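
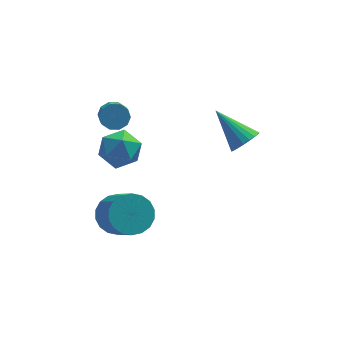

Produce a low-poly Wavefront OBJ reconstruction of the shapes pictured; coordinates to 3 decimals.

v -1.177 0.274 -2.173
v -0.442 -0.107 -2.785
v 0.052 -1.575 -1.28
v -0.683 -1.194 -0.667
v -0.218 0.214 -2.545
v 0.275 -1.254 -1.04
v -0.185 0.547 -2.232
v 0.308 -0.922 -0.727
v -0.348 0.825 -1.906
v 0.145 -0.643 -0.401
v -0.675 0.995 -1.634
v -0.182 -0.474 -0.129
v -1.102 1.022 -1.468
v -0.609 -0.447 0.037
v -1.543 0.9 -1.441
v -1.05 -0.568 0.064
v -1.912 0.655 -1.56
v -1.418 -0.813 -0.055
v -2.135 0.334 -1.8
v -1.642 -1.134 -0.295
v -2.168 0.002 -2.113
v -1.675 -1.467 -0.608
v -2.005 -0.277 -2.439
v -1.512 -1.745 -0.934
v -1.678 -0.446 -2.711
v -1.185 -1.915 -1.206
v -1.251 -0.473 -2.877
v -0.758 -1.942 -1.372
v -0.81 -0.352 -2.904
v -0.317 -1.82 -1.399
v -1.018 4.388 0.994
v -0.331 4.357 0.94
v -0.315 3.361 1.712
v -1.002 3.392 1.766
v -0.426 4.611 1.27
v -0.41 3.615 2.041
v -0.747 4.779 1.494
v -0.731 3.784 2.265
v -1.172 4.798 1.527
v -1.156 3.803 2.299
v -1.538 4.661 1.356
v -1.522 3.665 2.128
v -1.705 4.419 1.048
v -1.689 3.423 1.82
v -1.61 4.165 0.719
v -1.594 3.169 1.49
v -1.289 3.996 0.495
v -1.273 3.001 1.266
v -0.864 3.977 0.461
v -0.848 2.982 1.233
v -0.498 4.115 0.632
v -0.482 3.119 1.404
v 4.479 1.409 1.316
v 4.846 1.12 1.94
v 3.321 2.591 2.544
v 5.03 1.377 1.867
v 5.119 1.639 1.698
v 5.097 1.862 1.463
v 4.968 2.006 1.203
v 4.754 2.048 0.962
v 4.493 1.978 0.783
v 4.23 1.811 0.695
v 4.009 1.574 0.715
v 3.87 1.309 0.839
v 3.836 1.061 1.045
v 3.913 0.873 1.298
v 4.088 0.778 1.555
v 4.33 0.792 1.769
v 4.599 0.913 1.906
v -0.655 2.631 1.541
v 0.03 1.893 1.204
v -1.85 2.007 0.476
v -1.165 1.269 0.139
v -1.55 1.224 1.127
v -0.812 1.609 1.786
v -1.008 2.291 -0.106
v -0.27 2.676 0.553
v -0.188 1.683 0.186
v -0.523 1.023 0.948
v -1.297 2.877 0.732
v -1.632 2.217 1.494
f 2 1 5
f 2 5 3
f 3 5 6
f 3 6 4
f 5 1 7
f 5 7 6
f 6 7 8
f 6 8 4
f 7 1 9
f 7 9 8
f 8 9 10
f 8 10 4
f 9 1 11
f 9 11 10
f 10 11 12
f 10 12 4
f 11 1 13
f 11 13 12
f 12 13 14
f 12 14 4
f 13 1 15
f 13 15 14
f 14 15 16
f 14 16 4
f 15 1 17
f 15 17 16
f 16 17 18
f 16 18 4
f 17 1 19
f 17 19 18
f 18 19 20
f 18 20 4
f 19 1 21
f 19 21 20
f 20 21 22
f 20 22 4
f 21 1 23
f 21 23 22
f 22 23 24
f 22 24 4
f 23 1 25
f 23 25 24
f 24 25 26
f 24 26 4
f 25 1 27
f 25 27 26
f 26 27 28
f 26 28 4
f 27 1 29
f 27 29 28
f 28 29 30
f 28 30 4
f 29 1 2
f 29 2 30
f 30 2 3
f 30 3 4
f 32 31 35
f 32 35 33
f 33 35 36
f 33 36 34
f 35 31 37
f 35 37 36
f 36 37 38
f 36 38 34
f 37 31 39
f 37 39 38
f 38 39 40
f 38 40 34
f 39 31 41
f 39 41 40
f 40 41 42
f 40 42 34
f 41 31 43
f 41 43 42
f 42 43 44
f 42 44 34
f 43 31 45
f 43 45 44
f 44 45 46
f 44 46 34
f 45 31 47
f 45 47 46
f 46 47 48
f 46 48 34
f 47 31 49
f 47 49 48
f 48 49 50
f 48 50 34
f 49 31 51
f 49 51 50
f 50 51 52
f 50 52 34
f 51 31 32
f 51 32 52
f 52 32 33
f 52 33 34
f 54 53 56
f 54 56 55
f 56 53 57
f 56 57 55
f 57 53 58
f 57 58 55
f 58 53 59
f 58 59 55
f 59 53 60
f 59 60 55
f 60 53 61
f 60 61 55
f 61 53 62
f 61 62 55
f 62 53 63
f 62 63 55
f 63 53 64
f 63 64 55
f 64 53 65
f 64 65 55
f 65 53 66
f 65 66 55
f 66 53 67
f 66 67 55
f 67 53 68
f 67 68 55
f 68 53 69
f 68 69 55
f 69 53 54
f 69 54 55
f 70 81 75
f 70 75 71
f 70 71 77
f 70 77 80
f 70 80 81
f 71 75 79
f 75 81 74
f 81 80 72
f 80 77 76
f 77 71 78
f 73 79 74
f 73 74 72
f 73 72 76
f 73 76 78
f 73 78 79
f 74 79 75
f 72 74 81
f 76 72 80
f 78 76 77
f 79 78 71



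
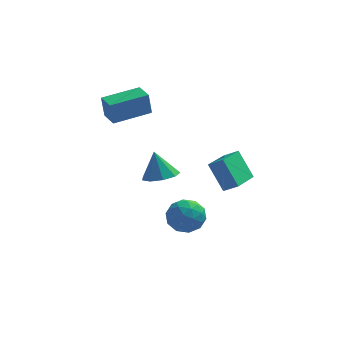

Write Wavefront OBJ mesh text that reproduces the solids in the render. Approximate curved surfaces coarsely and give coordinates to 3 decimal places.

v 0.159 0.912 -3.857
v 1.063 1.061 -4.492
v 0.877 -0.601 -3.188
v 1.781 -0.452 -3.823
v 1.578 0.238 -2.972
v 1.134 1.173 -3.385
v 0.806 -0.713 -4.295
v 0.362 0.222 -4.708
v 1.463 0.056 -4.762
v 1.94 0.644 -3.945
v -0 -0.184 -3.735
v 0.477 0.404 -2.918
v 0.548 1.119 -4.233
v 1.392 -0.659 -3.447
v 1.273 -0.253 -2.947
v 1.804 -0.166 -3.32
v 0.59 1.185 -3.583
v 1.121 1.273 -3.956
v 1.424 0.789 -3.062
v 0.819 -0.813 -3.724
v 1.35 -0.725 -4.097
v 0.136 0.626 -4.36
v 0.667 0.713 -4.733
v 0.516 -0.329 -4.618
v 1.314 0.616 -4.765
v 1.736 -0.273 -4.372
v 1.163 -0.427 -4.649
v 0.902 0.123 -4.892
v 1.595 0.962 -4.285
v 2.017 0.073 -3.892
v 1.898 0.478 -3.391
v 1.637 1.028 -3.634
v 1.83 0.371 -4.444
v -0.077 0.387 -3.788
v 0.345 -0.502 -3.395
v 0.303 -0.568 -4.046
v 0.042 -0.018 -4.289
v 0.204 0.733 -3.308
v 0.626 -0.156 -2.915
v 1.038 0.337 -2.788
v 0.777 0.887 -3.031
v 0.11 0.089 -3.236
v -2.836 1.694 2.028
v -2.987 1.619 3.368
v -3.392 2.69 2.022
v -3.543 2.615 3.361
v -0.957 2.745 2.299
v -1.108 2.67 3.638
v -1.513 3.741 2.292
v -1.664 3.666 3.632
v -0.216 -0.908 -0.14
v 0.507 -0.233 -0.132
v -0.584 -0.532 1.36
v -0.07 0.05 -0.345
v -0.717 -0.116 -0.461
v -1.129 -0.653 -0.428
v -1.114 -1.309 -0.26
v -0.679 -1.777 -0.036
v -0.028 -1.839 0.139
v 0.535 -1.465 0.183
v 0.747 -0.831 0.076
v 2.129 -0.816 0.712
v 2.867 -0.976 1.183
v 2.834 1.074 0.249
v 3.572 0.915 0.721
v 2.928 -1.475 -0.761
v 3.666 -1.634 -0.289
v 3.633 0.416 -1.223
v 4.371 0.256 -0.752
f 1 38 17
f 38 12 41
f 17 41 6
f 38 41 17
f 1 17 13
f 17 6 18
f 13 18 2
f 17 18 13
f 1 13 22
f 13 2 23
f 22 23 8
f 13 23 22
f 1 22 34
f 22 8 37
f 34 37 11
f 22 37 34
f 1 34 38
f 34 11 42
f 38 42 12
f 34 42 38
f 2 18 29
f 18 6 32
f 29 32 10
f 18 32 29
f 6 41 19
f 41 12 40
f 19 40 5
f 41 40 19
f 12 42 39
f 42 11 35
f 39 35 3
f 42 35 39
f 11 37 36
f 37 8 24
f 36 24 7
f 37 24 36
f 8 23 28
f 23 2 25
f 28 25 9
f 23 25 28
f 4 30 16
f 30 10 31
f 16 31 5
f 30 31 16
f 4 16 14
f 16 5 15
f 14 15 3
f 16 15 14
f 4 14 21
f 14 3 20
f 21 20 7
f 14 20 21
f 4 21 26
f 21 7 27
f 26 27 9
f 21 27 26
f 4 26 30
f 26 9 33
f 30 33 10
f 26 33 30
f 5 31 19
f 31 10 32
f 19 32 6
f 31 32 19
f 3 15 39
f 15 5 40
f 39 40 12
f 15 40 39
f 7 20 36
f 20 3 35
f 36 35 11
f 20 35 36
f 9 27 28
f 27 7 24
f 28 24 8
f 27 24 28
f 10 33 29
f 33 9 25
f 29 25 2
f 33 25 29
f 44 46 43
f 47 44 43
f 43 46 45
f 45 47 43
f 44 50 46
f 48 44 47
f 48 50 44
f 46 50 45
f 49 47 45
f 45 50 49
f 49 48 47
f 50 48 49
f 52 51 54
f 52 54 53
f 54 51 55
f 54 55 53
f 55 51 56
f 55 56 53
f 56 51 57
f 56 57 53
f 57 51 58
f 57 58 53
f 58 51 59
f 58 59 53
f 59 51 60
f 59 60 53
f 60 51 61
f 60 61 53
f 61 51 52
f 61 52 53
f 63 65 62
f 66 63 62
f 62 65 64
f 64 66 62
f 63 69 65
f 67 63 66
f 67 69 63
f 65 69 64
f 68 66 64
f 64 69 68
f 68 67 66
f 69 67 68



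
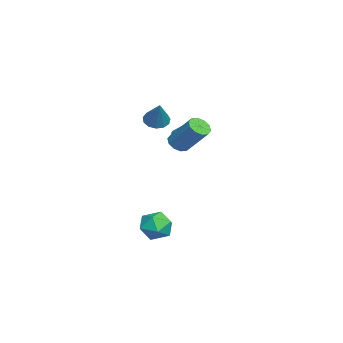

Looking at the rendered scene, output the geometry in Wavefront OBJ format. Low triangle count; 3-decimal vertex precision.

v 3.584 -2.43 2.285
v 4.095 -2.268 1.884
v 4.868 -1.109 3.333
v 4.356 -1.27 3.735
v 3.793 -1.991 1.824
v 4.565 -0.832 3.273
v 3.411 -1.882 1.94
v 4.183 -0.723 3.389
v 3.095 -1.982 2.188
v 3.867 -0.823 3.637
v 2.966 -2.253 2.474
v 3.738 -1.094 3.923
v 3.072 -2.591 2.687
v 3.845 -1.432 4.136
v 3.375 -2.868 2.747
v 4.147 -1.709 4.196
v 3.757 -2.977 2.631
v 4.529 -1.818 4.08
v 4.073 -2.877 2.383
v 4.845 -1.718 3.832
v 4.202 -2.606 2.097
v 4.974 -1.447 3.546
v -1.245 -4.115 2.332
v -0.664 -4.071 1.86
v -0.135 -3.805 3.728
v -0.818 -3.679 1.896
v -1.108 -3.426 2.07
v -1.441 -3.391 2.328
v -1.712 -3.586 2.587
v -1.835 -3.949 2.765
v -1.771 -4.365 2.806
v -1.539 -4.701 2.696
v -1.215 -4.851 2.471
v -0.9 -4.768 2.202
v -0.695 -4.477 1.974
v -1.789 -2.917 1.028
v -1.516 -2.63 0.722
v -1.071 -2.123 2.412
v -1.702 -2.511 0.75
v -1.905 -2.472 0.832
v -2.085 -2.521 0.954
v -2.206 -2.649 1.09
v -2.244 -2.83 1.214
v -2.193 -3.028 1.301
v -2.061 -3.204 1.334
v -1.875 -3.324 1.306
v -1.672 -3.363 1.223
v -1.492 -3.313 1.102
v -1.371 -3.186 0.966
v -1.333 -3.005 0.842
v -1.385 -2.806 0.755
v 2.303 -3.849 -3.73
v 2.797 -3.416 -2.936
v 3.723 -3.864 -4.604
v 4.217 -3.431 -3.81
v 3.877 -4.401 -3.739
v 3 -4.392 -3.198
v 3.52 -2.888 -4.342
v 2.643 -2.879 -3.801
v 3.549 -2.822 -3.314
v 3.769 -3.757 -2.941
v 2.751 -3.523 -4.599
v 2.971 -4.458 -4.226
f 2 1 5
f 2 5 3
f 3 5 6
f 3 6 4
f 5 1 7
f 5 7 6
f 6 7 8
f 6 8 4
f 7 1 9
f 7 9 8
f 8 9 10
f 8 10 4
f 9 1 11
f 9 11 10
f 10 11 12
f 10 12 4
f 11 1 13
f 11 13 12
f 12 13 14
f 12 14 4
f 13 1 15
f 13 15 14
f 14 15 16
f 14 16 4
f 15 1 17
f 15 17 16
f 16 17 18
f 16 18 4
f 17 1 19
f 17 19 18
f 18 19 20
f 18 20 4
f 19 1 21
f 19 21 20
f 20 21 22
f 20 22 4
f 21 1 2
f 21 2 22
f 22 2 3
f 22 3 4
f 24 23 26
f 24 26 25
f 26 23 27
f 26 27 25
f 27 23 28
f 27 28 25
f 28 23 29
f 28 29 25
f 29 23 30
f 29 30 25
f 30 23 31
f 30 31 25
f 31 23 32
f 31 32 25
f 32 23 33
f 32 33 25
f 33 23 34
f 33 34 25
f 34 23 35
f 34 35 25
f 35 23 24
f 35 24 25
f 37 36 39
f 37 39 38
f 39 36 40
f 39 40 38
f 40 36 41
f 40 41 38
f 41 36 42
f 41 42 38
f 42 36 43
f 42 43 38
f 43 36 44
f 43 44 38
f 44 36 45
f 44 45 38
f 45 36 46
f 45 46 38
f 46 36 47
f 46 47 38
f 47 36 48
f 47 48 38
f 48 36 49
f 48 49 38
f 49 36 50
f 49 50 38
f 50 36 51
f 50 51 38
f 51 36 37
f 51 37 38
f 52 63 57
f 52 57 53
f 52 53 59
f 52 59 62
f 52 62 63
f 53 57 61
f 57 63 56
f 63 62 54
f 62 59 58
f 59 53 60
f 55 61 56
f 55 56 54
f 55 54 58
f 55 58 60
f 55 60 61
f 56 61 57
f 54 56 63
f 58 54 62
f 60 58 59
f 61 60 53



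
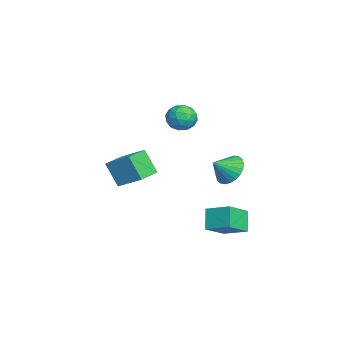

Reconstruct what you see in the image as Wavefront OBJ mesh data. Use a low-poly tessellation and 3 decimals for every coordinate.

v -1.895 -2.1 -2.108
v -2.451 -2.772 -0.649
v -1.11 -0.835 -1.226
v -1.667 -1.507 0.233
v -0.593 -2.973 -2.013
v -1.15 -3.645 -0.554
v 0.191 -1.708 -1.131
v -0.365 -2.38 0.328
v 0.142 1.205 3.754
v 0.804 1.063 3.139
v 0.116 -0.243 4.061
v 0.778 -0.385 3.446
v 0.963 0.065 4.22
v 0.979 0.96 4.031
v -0.059 -0.14 3.169
v -0.043 0.755 2.98
v 0.679 0.232 2.777
v 1.311 0.358 3.427
v -0.391 0.462 3.773
v 0.241 0.588 4.423
v 0.475 1.261 3.42
v 0.445 -0.441 3.78
v 0.553 -0.177 4.236
v 0.942 -0.26 3.874
v 0.578 1.2 3.944
v 0.967 1.117 3.582
v 1.061 0.53 4.218
v -0.047 -0.297 3.618
v 0.342 -0.38 3.256
v -0.022 1.08 3.326
v 0.367 0.997 2.964
v -0.141 0.29 2.982
v 0.791 0.689 2.845
v 0.776 -0.162 3.026
v 0.284 -0.018 2.863
v 0.293 0.508 2.752
v 1.162 0.763 3.227
v 1.147 -0.088 3.408
v 1.256 0.176 3.863
v 1.265 0.702 3.751
v 1.089 0.275 3.015
v -0.227 0.908 3.792
v -0.242 0.057 3.973
v -0.345 0.118 3.449
v -0.336 0.644 3.337
v 0.144 0.982 4.174
v 0.129 0.131 4.355
v 0.627 0.312 4.448
v 0.636 0.838 4.337
v -0.169 0.545 4.185
v 0.98 2.674 -3.39
v 2.019 1.632 -2.48
v 1.72 3.886 -2.847
v 2.759 2.844 -1.937
v 1.861 2.616 -4.463
v 2.9 1.574 -3.553
v 2.601 3.828 -3.92
v 3.64 2.786 -3.01
v -0.025 3.025 -0.581
v 0.337 2.505 -1.419
v 0.425 2.075 0.201
v 0.661 2.738 -1.323
v 0.88 3.013 -1.114
v 0.962 3.291 -0.824
v 0.893 3.528 -0.497
v 0.685 3.688 -0.183
v 0.369 3.748 0.071
v -0.007 3.697 0.225
v -0.386 3.544 0.257
v -0.71 3.312 0.161
v -0.929 3.036 -0.048
v -1.011 2.759 -0.338
v -0.942 2.522 -0.665
v -0.734 2.361 -0.979
v -0.418 2.302 -1.233
v -0.042 2.352 -1.387
f 2 4 1
f 5 2 1
f 1 4 3
f 3 5 1
f 2 8 4
f 6 2 5
f 6 8 2
f 4 8 3
f 7 5 3
f 3 8 7
f 7 6 5
f 8 6 7
f 9 46 25
f 46 20 49
f 25 49 14
f 46 49 25
f 9 25 21
f 25 14 26
f 21 26 10
f 25 26 21
f 9 21 30
f 21 10 31
f 30 31 16
f 21 31 30
f 9 30 42
f 30 16 45
f 42 45 19
f 30 45 42
f 9 42 46
f 42 19 50
f 46 50 20
f 42 50 46
f 10 26 37
f 26 14 40
f 37 40 18
f 26 40 37
f 14 49 27
f 49 20 48
f 27 48 13
f 49 48 27
f 20 50 47
f 50 19 43
f 47 43 11
f 50 43 47
f 19 45 44
f 45 16 32
f 44 32 15
f 45 32 44
f 16 31 36
f 31 10 33
f 36 33 17
f 31 33 36
f 12 38 24
f 38 18 39
f 24 39 13
f 38 39 24
f 12 24 22
f 24 13 23
f 22 23 11
f 24 23 22
f 12 22 29
f 22 11 28
f 29 28 15
f 22 28 29
f 12 29 34
f 29 15 35
f 34 35 17
f 29 35 34
f 12 34 38
f 34 17 41
f 38 41 18
f 34 41 38
f 13 39 27
f 39 18 40
f 27 40 14
f 39 40 27
f 11 23 47
f 23 13 48
f 47 48 20
f 23 48 47
f 15 28 44
f 28 11 43
f 44 43 19
f 28 43 44
f 17 35 36
f 35 15 32
f 36 32 16
f 35 32 36
f 18 41 37
f 41 17 33
f 37 33 10
f 41 33 37
f 52 54 51
f 55 52 51
f 51 54 53
f 53 55 51
f 52 58 54
f 56 52 55
f 56 58 52
f 54 58 53
f 57 55 53
f 53 58 57
f 57 56 55
f 58 56 57
f 60 59 62
f 60 62 61
f 62 59 63
f 62 63 61
f 63 59 64
f 63 64 61
f 64 59 65
f 64 65 61
f 65 59 66
f 65 66 61
f 66 59 67
f 66 67 61
f 67 59 68
f 67 68 61
f 68 59 69
f 68 69 61
f 69 59 70
f 69 70 61
f 70 59 71
f 70 71 61
f 71 59 72
f 71 72 61
f 72 59 73
f 72 73 61
f 73 59 74
f 73 74 61
f 74 59 75
f 74 75 61
f 75 59 76
f 75 76 61
f 76 59 60
f 76 60 61



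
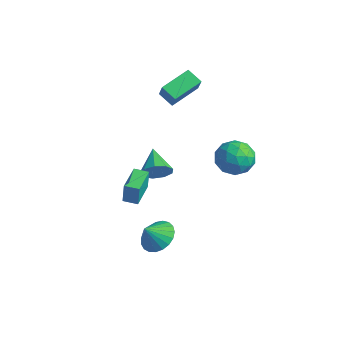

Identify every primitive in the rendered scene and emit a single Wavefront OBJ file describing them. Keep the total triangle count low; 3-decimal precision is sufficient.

v 2.905 3.311 2.459
v 3.525 2.816 1.589
v 2.495 1.584 3.151
v 3.115 1.089 2.281
v 3.667 1.697 3.125
v 3.92 2.765 2.697
v 2.1 1.635 2.043
v 2.353 2.703 1.615
v 3.028 1.78 1.332
v 3.996 1.818 2.001
v 2.024 2.582 2.739
v 2.992 2.62 3.408
v 3.251 3.215 1.963
v 2.769 1.185 2.777
v 3.094 1.542 3.273
v 3.458 1.251 2.762
v 3.483 3.185 2.615
v 3.848 2.894 2.103
v 3.931 2.237 3.006
v 2.172 1.506 2.637
v 2.537 1.215 2.125
v 2.562 3.149 1.978
v 2.926 2.858 1.467
v 2.089 2.163 1.734
v 3.323 2.315 1.301
v 3.082 1.3 1.708
v 2.485 1.621 1.567
v 2.634 2.249 1.316
v 3.892 2.338 1.694
v 3.652 1.322 2.101
v 3.976 1.68 2.597
v 4.125 2.308 2.345
v 3.6 1.729 1.543
v 2.368 3.078 2.639
v 2.128 2.062 3.046
v 1.895 2.092 2.395
v 2.044 2.72 2.143
v 2.938 3.1 3.032
v 2.697 2.085 3.439
v 3.386 2.151 3.424
v 3.535 2.779 3.173
v 2.42 2.671 3.197
v 1.351 -1.715 -3.312
v 2.088 -2.4 -3.756
v 1.209 -2.505 -2.328
v 2.353 -2.129 -3.5
v 2.444 -1.786 -3.211
v 2.347 -1.431 -2.94
v 2.077 -1.125 -2.733
v 1.682 -0.921 -2.626
v 1.229 -0.854 -2.638
v 0.798 -0.936 -2.766
v 0.462 -1.153 -2.988
v 0.28 -1.467 -3.267
v 0.283 -1.823 -3.553
v 0.471 -2.161 -3.798
v 0.811 -2.422 -3.958
v 1.244 -2.56 -4.007
v 1.696 -2.552 -3.936
v -4.042 2.556 3.288
v -4.076 4.414 3.912
v -3.119 2.756 2.744
v -3.153 4.614 3.368
v -3.287 2.186 4.432
v -3.321 4.044 5.056
v -2.364 2.386 3.888
v -2.398 4.244 4.512
v 0.622 -3.463 0.112
v 0.747 -3.451 1.416
v -0.375 -2.064 0.194
v -0.25 -2.051 1.498
v 1.31 -2.969 0.042
v 1.435 -2.956 1.346
v 0.313 -1.569 0.124
v 0.438 -1.557 1.428
v -2.088 0.859 -1.41
v -1.531 1.094 -0.664
v -3.472 1.661 -0.63
v -1.512 1.569 -1.117
v -1.762 1.711 -1.708
v -2.164 1.455 -2.159
v -2.531 0.92 -2.259
v -2.691 0.356 -1.962
v -2.568 0.028 -1.407
v -2.221 0.088 -0.853
v -1.811 0.509 -0.56
f 1 38 17
f 38 12 41
f 17 41 6
f 38 41 17
f 1 17 13
f 17 6 18
f 13 18 2
f 17 18 13
f 1 13 22
f 13 2 23
f 22 23 8
f 13 23 22
f 1 22 34
f 22 8 37
f 34 37 11
f 22 37 34
f 1 34 38
f 34 11 42
f 38 42 12
f 34 42 38
f 2 18 29
f 18 6 32
f 29 32 10
f 18 32 29
f 6 41 19
f 41 12 40
f 19 40 5
f 41 40 19
f 12 42 39
f 42 11 35
f 39 35 3
f 42 35 39
f 11 37 36
f 37 8 24
f 36 24 7
f 37 24 36
f 8 23 28
f 23 2 25
f 28 25 9
f 23 25 28
f 4 30 16
f 30 10 31
f 16 31 5
f 30 31 16
f 4 16 14
f 16 5 15
f 14 15 3
f 16 15 14
f 4 14 21
f 14 3 20
f 21 20 7
f 14 20 21
f 4 21 26
f 21 7 27
f 26 27 9
f 21 27 26
f 4 26 30
f 26 9 33
f 30 33 10
f 26 33 30
f 5 31 19
f 31 10 32
f 19 32 6
f 31 32 19
f 3 15 39
f 15 5 40
f 39 40 12
f 15 40 39
f 7 20 36
f 20 3 35
f 36 35 11
f 20 35 36
f 9 27 28
f 27 7 24
f 28 24 8
f 27 24 28
f 10 33 29
f 33 9 25
f 29 25 2
f 33 25 29
f 44 43 46
f 44 46 45
f 46 43 47
f 46 47 45
f 47 43 48
f 47 48 45
f 48 43 49
f 48 49 45
f 49 43 50
f 49 50 45
f 50 43 51
f 50 51 45
f 51 43 52
f 51 52 45
f 52 43 53
f 52 53 45
f 53 43 54
f 53 54 45
f 54 43 55
f 54 55 45
f 55 43 56
f 55 56 45
f 56 43 57
f 56 57 45
f 57 43 58
f 57 58 45
f 58 43 59
f 58 59 45
f 59 43 44
f 59 44 45
f 61 63 60
f 64 61 60
f 60 63 62
f 62 64 60
f 61 67 63
f 65 61 64
f 65 67 61
f 63 67 62
f 66 64 62
f 62 67 66
f 66 65 64
f 67 65 66
f 69 71 68
f 72 69 68
f 68 71 70
f 70 72 68
f 69 75 71
f 73 69 72
f 73 75 69
f 71 75 70
f 74 72 70
f 70 75 74
f 74 73 72
f 75 73 74
f 77 76 79
f 77 79 78
f 79 76 80
f 79 80 78
f 80 76 81
f 80 81 78
f 81 76 82
f 81 82 78
f 82 76 83
f 82 83 78
f 83 76 84
f 83 84 78
f 84 76 85
f 84 85 78
f 85 76 86
f 85 86 78
f 86 76 77
f 86 77 78



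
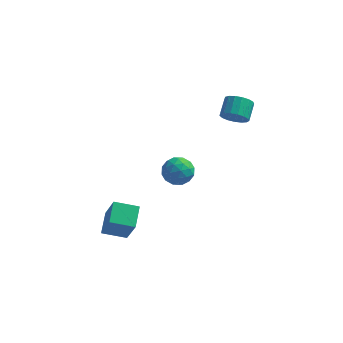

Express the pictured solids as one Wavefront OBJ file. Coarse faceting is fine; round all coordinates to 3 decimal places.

v 0.518 2.096 -0.923
v 1.127 2.726 -1.032
v 1.553 1.134 -0.708
v 2.162 1.764 -0.817
v 1.642 1.77 -0.103
v 1.003 2.365 -0.235
v 1.677 1.495 -1.505
v 1.038 2.09 -1.637
v 1.843 2.355 -1.391
v 1.822 2.525 -0.524
v 0.858 1.335 -1.216
v 0.837 1.505 -0.349
v 0.732 2.495 -0.996
v 1.948 1.365 -0.744
v 1.643 1.368 -0.324
v 2.001 1.739 -0.388
v 0.659 2.283 -0.528
v 1.017 2.654 -0.592
v 1.319 2.092 -0.046
v 1.663 1.206 -1.148
v 2.021 1.577 -1.212
v 0.679 2.121 -1.352
v 1.037 2.492 -1.416
v 1.361 1.768 -1.694
v 1.511 2.648 -1.271
v 2.119 2.083 -1.145
v 1.834 1.924 -1.549
v 1.458 2.274 -1.627
v 1.498 2.748 -0.762
v 2.106 2.182 -0.636
v 1.801 2.186 -0.216
v 1.425 2.535 -0.294
v 1.919 2.53 -0.973
v 0.574 1.678 -1.104
v 1.182 1.112 -0.978
v 1.255 1.325 -1.446
v 0.879 1.674 -1.524
v 0.561 1.777 -0.595
v 1.169 1.212 -0.469
v 1.222 1.586 -0.113
v 0.846 1.936 -0.191
v 0.761 1.33 -0.767
v -1.176 -2.666 -2.431
v -1.312 -1.547 -1.868
v 0.014 -2.347 -2.778
v -0.122 -1.228 -2.214
v -0.498 -3.412 -0.786
v -0.634 -2.293 -0.222
v 0.692 -3.093 -1.132
v 0.556 -1.974 -0.569
v 3.786 3.387 2.633
v 4.04 3.005 3.226
v 4.047 3.93 3.82
v 3.794 4.313 3.227
v 4.339 3.11 3.058
v 4.346 4.036 3.652
v 4.511 3.28 2.792
v 4.519 4.205 3.386
v 4.518 3.473 2.49
v 4.525 4.399 3.084
v 4.356 3.647 2.221
v 4.363 4.573 2.815
v 4.064 3.762 2.046
v 4.072 4.688 2.64
v 3.709 3.791 2.005
v 3.716 4.716 2.6
v 3.371 3.727 2.109
v 3.378 4.652 2.703
v 3.128 3.585 2.332
v 3.136 4.511 2.926
v 3.037 3.398 2.625
v 3.044 4.324 3.219
v 3.116 3.209 2.919
v 3.124 4.134 3.513
v 3.35 3.06 3.148
v 3.357 3.986 3.742
v 3.683 2.986 3.258
v 3.69 3.912 3.853
f 1 38 17
f 38 12 41
f 17 41 6
f 38 41 17
f 1 17 13
f 17 6 18
f 13 18 2
f 17 18 13
f 1 13 22
f 13 2 23
f 22 23 8
f 13 23 22
f 1 22 34
f 22 8 37
f 34 37 11
f 22 37 34
f 1 34 38
f 34 11 42
f 38 42 12
f 34 42 38
f 2 18 29
f 18 6 32
f 29 32 10
f 18 32 29
f 6 41 19
f 41 12 40
f 19 40 5
f 41 40 19
f 12 42 39
f 42 11 35
f 39 35 3
f 42 35 39
f 11 37 36
f 37 8 24
f 36 24 7
f 37 24 36
f 8 23 28
f 23 2 25
f 28 25 9
f 23 25 28
f 4 30 16
f 30 10 31
f 16 31 5
f 30 31 16
f 4 16 14
f 16 5 15
f 14 15 3
f 16 15 14
f 4 14 21
f 14 3 20
f 21 20 7
f 14 20 21
f 4 21 26
f 21 7 27
f 26 27 9
f 21 27 26
f 4 26 30
f 26 9 33
f 30 33 10
f 26 33 30
f 5 31 19
f 31 10 32
f 19 32 6
f 31 32 19
f 3 15 39
f 15 5 40
f 39 40 12
f 15 40 39
f 7 20 36
f 20 3 35
f 36 35 11
f 20 35 36
f 9 27 28
f 27 7 24
f 28 24 8
f 27 24 28
f 10 33 29
f 33 9 25
f 29 25 2
f 33 25 29
f 44 46 43
f 47 44 43
f 43 46 45
f 45 47 43
f 44 50 46
f 48 44 47
f 48 50 44
f 46 50 45
f 49 47 45
f 45 50 49
f 49 48 47
f 50 48 49
f 52 51 55
f 52 55 53
f 53 55 56
f 53 56 54
f 55 51 57
f 55 57 56
f 56 57 58
f 56 58 54
f 57 51 59
f 57 59 58
f 58 59 60
f 58 60 54
f 59 51 61
f 59 61 60
f 60 61 62
f 60 62 54
f 61 51 63
f 61 63 62
f 62 63 64
f 62 64 54
f 63 51 65
f 63 65 64
f 64 65 66
f 64 66 54
f 65 51 67
f 65 67 66
f 66 67 68
f 66 68 54
f 67 51 69
f 67 69 68
f 68 69 70
f 68 70 54
f 69 51 71
f 69 71 70
f 70 71 72
f 70 72 54
f 71 51 73
f 71 73 72
f 72 73 74
f 72 74 54
f 73 51 75
f 73 75 74
f 74 75 76
f 74 76 54
f 75 51 77
f 75 77 76
f 76 77 78
f 76 78 54
f 77 51 52
f 77 52 78
f 78 52 53
f 78 53 54



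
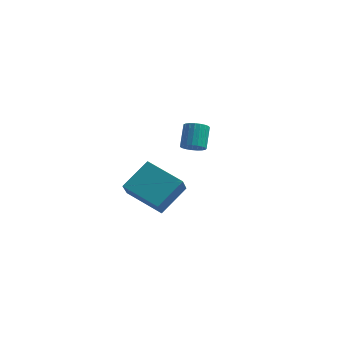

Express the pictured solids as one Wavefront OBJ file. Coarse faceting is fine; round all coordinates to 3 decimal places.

v 3.353 2.359 2.035
v 3.636 2.831 1.671
v 3.451 3.753 2.722
v 3.167 3.281 3.085
v 3.372 2.857 1.601
v 3.186 3.778 2.652
v 3.104 2.796 1.607
v 2.919 3.718 2.658
v 2.88 2.66 1.687
v 2.694 3.582 2.738
v 2.737 2.472 1.827
v 2.551 3.394 2.877
v 2.7 2.265 2.002
v 2.515 3.186 3.053
v 2.777 2.073 2.184
v 2.591 2.995 3.234
v 2.953 1.931 2.339
v 2.767 2.853 3.39
v 3.198 1.864 2.442
v 3.013 2.785 3.493
v 3.47 1.881 2.474
v 3.284 2.803 3.525
v 3.722 1.982 2.431
v 3.536 2.903 3.482
v 3.91 2.147 2.319
v 3.724 3.069 3.37
v 4.001 2.35 2.157
v 3.816 3.271 3.208
v 3.981 2.554 1.975
v 3.795 3.475 3.026
v 3.852 2.724 1.803
v 3.666 3.646 2.854
v 2.066 -2.895 1.262
v 2.306 -3.938 2.313
v 2.777 -1.573 2.412
v 3.018 -2.617 3.462
v 3.982 -3.243 0.478
v 4.223 -4.287 1.528
v 4.694 -1.922 1.627
v 4.934 -2.965 2.678
f 2 1 5
f 2 5 3
f 3 5 6
f 3 6 4
f 5 1 7
f 5 7 6
f 6 7 8
f 6 8 4
f 7 1 9
f 7 9 8
f 8 9 10
f 8 10 4
f 9 1 11
f 9 11 10
f 10 11 12
f 10 12 4
f 11 1 13
f 11 13 12
f 12 13 14
f 12 14 4
f 13 1 15
f 13 15 14
f 14 15 16
f 14 16 4
f 15 1 17
f 15 17 16
f 16 17 18
f 16 18 4
f 17 1 19
f 17 19 18
f 18 19 20
f 18 20 4
f 19 1 21
f 19 21 20
f 20 21 22
f 20 22 4
f 21 1 23
f 21 23 22
f 22 23 24
f 22 24 4
f 23 1 25
f 23 25 24
f 24 25 26
f 24 26 4
f 25 1 27
f 25 27 26
f 26 27 28
f 26 28 4
f 27 1 29
f 27 29 28
f 28 29 30
f 28 30 4
f 29 1 31
f 29 31 30
f 30 31 32
f 30 32 4
f 31 1 2
f 31 2 32
f 32 2 3
f 32 3 4
f 34 36 33
f 37 34 33
f 33 36 35
f 35 37 33
f 34 40 36
f 38 34 37
f 38 40 34
f 36 40 35
f 39 37 35
f 35 40 39
f 39 38 37
f 40 38 39



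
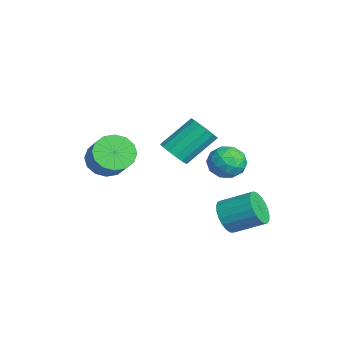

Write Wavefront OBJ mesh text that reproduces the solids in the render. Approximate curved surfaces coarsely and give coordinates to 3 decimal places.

v 1.143 3.26 -0.965
v 1.825 3.282 -1.521
v 2.379 4.581 -0.79
v 1.697 4.56 -0.235
v 1.578 3.486 -1.696
v 2.132 4.785 -0.966
v 1.255 3.651 -1.746
v 1.809 4.95 -1.015
v 0.913 3.749 -1.66
v 1.467 5.048 -0.93
v 0.611 3.763 -1.454
v 1.165 5.062 -0.724
v 0.4 3.689 -1.164
v 0.955 4.988 -0.433
v 0.318 3.541 -0.839
v 0.873 4.84 -0.109
v 0.379 3.345 -0.536
v 0.933 4.644 0.194
v 0.572 3.134 -0.308
v 1.126 4.433 0.423
v 0.863 2.945 -0.193
v 1.418 4.244 0.538
v 1.203 2.811 -0.211
v 1.757 4.11 0.519
v 1.532 2.754 -0.36
v 2.087 4.053 0.37
v 1.794 2.785 -0.614
v 2.349 4.084 0.117
v 1.944 2.898 -0.928
v 2.498 4.197 -0.198
v 1.955 3.074 -1.249
v 2.509 4.373 -0.518
v -0.264 3.6 1.691
v 0.486 3.859 1.257
v 0.554 2.961 2.723
v 1.304 3.22 2.289
v 0.778 3.836 2.691
v 0.273 4.231 2.053
v 0.767 2.589 1.927
v 0.262 2.984 1.289
v 1.123 3.234 1.403
v 1.13 4.005 1.876
v -0.09 2.815 2.104
v -0.083 3.586 2.577
v 0.04 3.786 1.384
v 1 3.034 2.596
v 0.691 3.396 2.833
v 1.132 3.549 2.578
v -0.086 4.004 1.852
v 0.355 4.157 1.597
v 0.526 4.143 2.439
v 0.685 2.663 2.383
v 1.126 2.816 2.128
v -0.092 3.271 1.402
v 0.349 3.424 1.147
v 0.514 2.677 1.541
v 0.855 3.571 1.214
v 1.335 3.195 1.821
v 1.02 2.824 1.608
v 0.723 3.056 1.233
v 0.859 4.024 1.492
v 1.339 3.648 2.098
v 1.03 4.01 2.335
v 0.733 4.243 1.96
v 1.233 3.657 1.578
v -0.299 3.172 1.882
v 0.181 2.796 2.488
v 0.307 2.577 2.02
v 0.01 2.81 1.645
v -0.295 3.625 2.159
v 0.185 3.249 2.766
v 0.317 3.764 2.747
v 0.02 3.996 2.372
v -0.193 3.163 2.402
v -3.971 -0.918 0.232
v -3.308 -1.063 -0.503
v -2.126 -0.907 0.534
v -2.789 -0.762 1.268
v -3.386 -0.551 -0.491
v -2.203 -0.395 0.545
v -3.62 -0.138 -0.286
v -2.438 0.018 0.75
v -3.949 0.067 0.058
v -2.766 0.223 1.094
v -4.283 0.007 0.449
v -3.101 0.163 1.485
v -4.534 -0.3 0.781
v -3.352 -0.144 1.817
v -4.634 -0.773 0.966
v -3.452 -0.617 2.003
v -4.557 -1.285 0.955
v -3.374 -1.129 1.991
v -4.322 -1.698 0.75
v -3.14 -1.542 1.786
v -3.994 -1.903 0.406
v -2.811 -1.747 1.442
v -3.659 -1.843 0.015
v -2.477 -1.687 1.051
v -3.408 -1.536 -0.317
v -2.226 -1.38 0.719
v -0.824 1.419 1.979
v -0.308 1.09 2.463
v -0.601 2.493 3.726
v -1.116 2.821 3.241
v -0.091 1.342 2.234
v -0.383 2.745 3.497
v -0.07 1.614 1.936
v -0.363 3.017 3.199
v -0.251 1.834 1.65
v -0.544 3.237 2.913
v -0.585 1.942 1.452
v -0.878 3.345 2.715
v -0.984 1.911 1.395
v -1.277 3.313 2.658
v -1.339 1.747 1.494
v -1.632 3.15 2.757
v -1.557 1.495 1.723
v -1.849 2.898 2.986
v -1.577 1.223 2.021
v -1.87 2.626 3.284
v -1.396 1.003 2.307
v -1.689 2.406 3.57
v -1.062 0.895 2.505
v -1.355 2.298 3.768
v -0.663 0.927 2.562
v -0.956 2.329 3.825
f 2 1 5
f 2 5 3
f 3 5 6
f 3 6 4
f 5 1 7
f 5 7 6
f 6 7 8
f 6 8 4
f 7 1 9
f 7 9 8
f 8 9 10
f 8 10 4
f 9 1 11
f 9 11 10
f 10 11 12
f 10 12 4
f 11 1 13
f 11 13 12
f 12 13 14
f 12 14 4
f 13 1 15
f 13 15 14
f 14 15 16
f 14 16 4
f 15 1 17
f 15 17 16
f 16 17 18
f 16 18 4
f 17 1 19
f 17 19 18
f 18 19 20
f 18 20 4
f 19 1 21
f 19 21 20
f 20 21 22
f 20 22 4
f 21 1 23
f 21 23 22
f 22 23 24
f 22 24 4
f 23 1 25
f 23 25 24
f 24 25 26
f 24 26 4
f 25 1 27
f 25 27 26
f 26 27 28
f 26 28 4
f 27 1 29
f 27 29 28
f 28 29 30
f 28 30 4
f 29 1 31
f 29 31 30
f 30 31 32
f 30 32 4
f 31 1 2
f 31 2 32
f 32 2 3
f 32 3 4
f 33 70 49
f 70 44 73
f 49 73 38
f 70 73 49
f 33 49 45
f 49 38 50
f 45 50 34
f 49 50 45
f 33 45 54
f 45 34 55
f 54 55 40
f 45 55 54
f 33 54 66
f 54 40 69
f 66 69 43
f 54 69 66
f 33 66 70
f 66 43 74
f 70 74 44
f 66 74 70
f 34 50 61
f 50 38 64
f 61 64 42
f 50 64 61
f 38 73 51
f 73 44 72
f 51 72 37
f 73 72 51
f 44 74 71
f 74 43 67
f 71 67 35
f 74 67 71
f 43 69 68
f 69 40 56
f 68 56 39
f 69 56 68
f 40 55 60
f 55 34 57
f 60 57 41
f 55 57 60
f 36 62 48
f 62 42 63
f 48 63 37
f 62 63 48
f 36 48 46
f 48 37 47
f 46 47 35
f 48 47 46
f 36 46 53
f 46 35 52
f 53 52 39
f 46 52 53
f 36 53 58
f 53 39 59
f 58 59 41
f 53 59 58
f 36 58 62
f 58 41 65
f 62 65 42
f 58 65 62
f 37 63 51
f 63 42 64
f 51 64 38
f 63 64 51
f 35 47 71
f 47 37 72
f 71 72 44
f 47 72 71
f 39 52 68
f 52 35 67
f 68 67 43
f 52 67 68
f 41 59 60
f 59 39 56
f 60 56 40
f 59 56 60
f 42 65 61
f 65 41 57
f 61 57 34
f 65 57 61
f 76 75 79
f 76 79 77
f 77 79 80
f 77 80 78
f 79 75 81
f 79 81 80
f 80 81 82
f 80 82 78
f 81 75 83
f 81 83 82
f 82 83 84
f 82 84 78
f 83 75 85
f 83 85 84
f 84 85 86
f 84 86 78
f 85 75 87
f 85 87 86
f 86 87 88
f 86 88 78
f 87 75 89
f 87 89 88
f 88 89 90
f 88 90 78
f 89 75 91
f 89 91 90
f 90 91 92
f 90 92 78
f 91 75 93
f 91 93 92
f 92 93 94
f 92 94 78
f 93 75 95
f 93 95 94
f 94 95 96
f 94 96 78
f 95 75 97
f 95 97 96
f 96 97 98
f 96 98 78
f 97 75 99
f 97 99 98
f 98 99 100
f 98 100 78
f 99 75 76
f 99 76 100
f 100 76 77
f 100 77 78
f 102 101 105
f 102 105 103
f 103 105 106
f 103 106 104
f 105 101 107
f 105 107 106
f 106 107 108
f 106 108 104
f 107 101 109
f 107 109 108
f 108 109 110
f 108 110 104
f 109 101 111
f 109 111 110
f 110 111 112
f 110 112 104
f 111 101 113
f 111 113 112
f 112 113 114
f 112 114 104
f 113 101 115
f 113 115 114
f 114 115 116
f 114 116 104
f 115 101 117
f 115 117 116
f 116 117 118
f 116 118 104
f 117 101 119
f 117 119 118
f 118 119 120
f 118 120 104
f 119 101 121
f 119 121 120
f 120 121 122
f 120 122 104
f 121 101 123
f 121 123 122
f 122 123 124
f 122 124 104
f 123 101 125
f 123 125 124
f 124 125 126
f 124 126 104
f 125 101 102
f 125 102 126
f 126 102 103
f 126 103 104



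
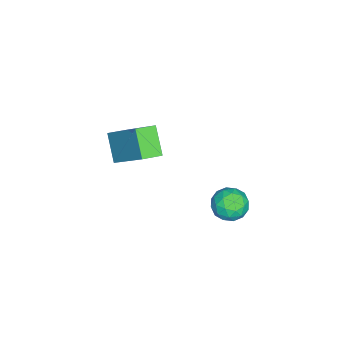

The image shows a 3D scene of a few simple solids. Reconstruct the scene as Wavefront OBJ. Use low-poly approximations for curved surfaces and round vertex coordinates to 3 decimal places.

v 3.291 3.925 1.274
v 3.622 4.184 1.891
v 3.918 2.896 1.369
v 4.249 3.155 1.986
v 3.522 2.984 1.996
v 3.135 3.62 1.937
v 4.405 3.46 1.323
v 4.018 4.096 1.264
v 4.311 3.896 1.921
v 3.765 3.602 2.337
v 3.775 3.478 0.923
v 3.229 3.184 1.339
v 3.402 4.145 1.574
v 4.138 2.935 1.686
v 3.711 2.835 1.692
v 3.906 2.987 2.054
v 3.115 3.813 1.601
v 3.31 3.965 1.964
v 3.251 3.26 2.026
v 4.23 3.115 1.296
v 4.425 3.267 1.659
v 3.634 4.093 1.206
v 3.829 4.245 1.568
v 4.289 3.82 1.234
v 4.001 4.128 1.955
v 4.369 3.523 2.01
v 4.461 3.702 1.621
v 4.234 4.076 1.586
v 3.68 3.955 2.199
v 4.049 3.35 2.255
v 3.621 3.25 2.261
v 3.394 3.624 2.226
v 4.085 3.786 2.217
v 3.491 3.73 1.005
v 3.86 3.125 1.061
v 4.146 3.456 1.034
v 3.919 3.83 0.999
v 3.171 3.557 1.25
v 3.539 2.952 1.305
v 3.306 3.004 1.674
v 3.079 3.378 1.639
v 3.455 3.294 1.043
v 1.162 -1.9 1.684
v 1.955 -0.54 3.177
v 0.557 -1.302 1.46
v 1.35 0.058 2.953
v 1.99 -1.398 0.787
v 2.783 -0.038 2.28
v 1.385 -0.8 0.563
v 2.178 0.56 2.056
f 1 38 17
f 38 12 41
f 17 41 6
f 38 41 17
f 1 17 13
f 17 6 18
f 13 18 2
f 17 18 13
f 1 13 22
f 13 2 23
f 22 23 8
f 13 23 22
f 1 22 34
f 22 8 37
f 34 37 11
f 22 37 34
f 1 34 38
f 34 11 42
f 38 42 12
f 34 42 38
f 2 18 29
f 18 6 32
f 29 32 10
f 18 32 29
f 6 41 19
f 41 12 40
f 19 40 5
f 41 40 19
f 12 42 39
f 42 11 35
f 39 35 3
f 42 35 39
f 11 37 36
f 37 8 24
f 36 24 7
f 37 24 36
f 8 23 28
f 23 2 25
f 28 25 9
f 23 25 28
f 4 30 16
f 30 10 31
f 16 31 5
f 30 31 16
f 4 16 14
f 16 5 15
f 14 15 3
f 16 15 14
f 4 14 21
f 14 3 20
f 21 20 7
f 14 20 21
f 4 21 26
f 21 7 27
f 26 27 9
f 21 27 26
f 4 26 30
f 26 9 33
f 30 33 10
f 26 33 30
f 5 31 19
f 31 10 32
f 19 32 6
f 31 32 19
f 3 15 39
f 15 5 40
f 39 40 12
f 15 40 39
f 7 20 36
f 20 3 35
f 36 35 11
f 20 35 36
f 9 27 28
f 27 7 24
f 28 24 8
f 27 24 28
f 10 33 29
f 33 9 25
f 29 25 2
f 33 25 29
f 44 46 43
f 47 44 43
f 43 46 45
f 45 47 43
f 44 50 46
f 48 44 47
f 48 50 44
f 46 50 45
f 49 47 45
f 45 50 49
f 49 48 47
f 50 48 49



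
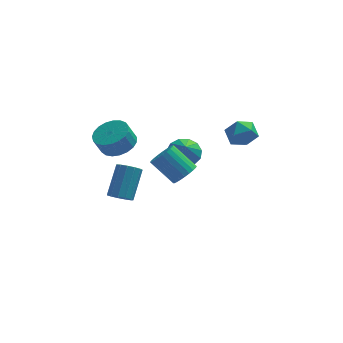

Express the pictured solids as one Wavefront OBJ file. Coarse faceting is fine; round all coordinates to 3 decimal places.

v -2.474 0.066 -0.092
v -2.2 0.503 -0.58
v -1.713 1.79 0.843
v -1.986 1.354 1.332
v -2.585 0.605 -0.541
v -2.097 1.892 0.882
v -2.935 0.536 -0.359
v -2.447 1.823 1.065
v -3.138 0.318 -0.092
v -2.65 1.605 1.331
v -3.13 0.02 0.175
v -2.643 1.307 1.598
v -2.914 -0.263 0.357
v -2.427 1.024 1.781
v -2.558 -0.442 0.397
v -2.071 0.846 1.82
v -2.176 -0.459 0.282
v -1.688 0.828 1.705
v -1.888 -0.31 0.048
v -1.4 0.978 1.471
v -1.786 -0.041 -0.231
v -1.298 1.247 1.193
v -1.902 0.262 -0.465
v -1.415 1.55 0.959
v 0.847 -1.138 2.564
v 1.274 -0.476 2.627
v 0.12 0.16 3.778
v -0.307 -0.502 3.716
v 1.084 -0.403 2.395
v -0.071 0.233 3.547
v 0.857 -0.442 2.19
v -0.297 0.194 3.341
v 0.629 -0.587 2.042
v -0.525 0.049 3.193
v 0.434 -0.816 1.973
v -0.72 -0.18 3.124
v 0.302 -1.094 1.994
v -0.852 -0.458 3.145
v 0.253 -1.378 2.102
v -0.901 -0.742 3.253
v 0.295 -1.626 2.28
v -0.859 -0.99 3.432
v 0.42 -1.8 2.502
v -0.734 -1.164 3.653
v 0.611 -1.873 2.733
v -0.544 -1.237 3.885
v 0.837 -1.834 2.939
v -0.317 -1.198 4.09
v 1.065 -1.689 3.087
v -0.089 -1.053 4.238
v 1.26 -1.46 3.156
v 0.106 -0.824 4.307
v 1.392 -1.182 3.135
v 0.238 -0.546 4.286
v 1.441 -0.898 3.027
v 0.287 -0.262 4.178
v 1.399 -0.65 2.848
v 0.245 -0.014 4
v 2.964 2.165 3.6
v 3.596 2.873 3.722
v 4.104 1.227 3.138
v 4.736 1.935 3.26
v 4.314 1.534 4.019
v 3.609 2.114 4.305
v 4.091 1.986 2.555
v 3.386 2.566 2.841
v 4.293 2.762 3.076
v 4.43 2.483 3.981
v 3.27 1.617 2.879
v 3.407 1.338 3.784
v 0.881 2.351 1.716
v 1.736 2.068 1.449
v 0.919 1.309 2.944
v 1.81 2.469 1.788
v 1.589 2.833 2.103
v 1.143 3.043 2.296
v 0.614 3.034 2.305
v 0.169 2.808 2.127
v -0.05 2.436 1.819
v 0.027 2.038 1.478
v 0.375 1.739 1.213
v 0.883 1.634 1.108
v 1.391 1.757 1.196
v -2.514 1.697 2.939
v -1.574 1.802 3.346
v -1.985 1.609 4.348
v -2.926 1.503 3.941
v -1.723 2.203 3.362
v -2.135 2.01 4.363
v -2.01 2.517 3.305
v -2.421 2.324 4.306
v -2.383 2.688 3.184
v -2.795 2.495 4.186
v -2.779 2.688 3.021
v -3.191 2.495 4.023
v -3.13 2.517 2.844
v -3.541 2.324 3.846
v -3.374 2.204 2.684
v -3.785 2.011 3.685
v -3.469 1.803 2.567
v -3.88 1.61 3.569
v -3.399 1.383 2.515
v -3.811 1.19 3.517
v -3.176 1.018 2.536
v -3.588 0.825 3.538
v -2.839 0.77 2.627
v -3.251 0.577 3.629
v -2.446 0.683 2.772
v -2.857 0.489 3.774
v -2.064 0.77 2.946
v -2.476 0.577 3.947
v -1.76 1.018 3.118
v -2.172 0.825 4.12
v -1.587 1.383 3.26
v -1.999 1.19 4.261
f 2 1 5
f 2 5 3
f 3 5 6
f 3 6 4
f 5 1 7
f 5 7 6
f 6 7 8
f 6 8 4
f 7 1 9
f 7 9 8
f 8 9 10
f 8 10 4
f 9 1 11
f 9 11 10
f 10 11 12
f 10 12 4
f 11 1 13
f 11 13 12
f 12 13 14
f 12 14 4
f 13 1 15
f 13 15 14
f 14 15 16
f 14 16 4
f 15 1 17
f 15 17 16
f 16 17 18
f 16 18 4
f 17 1 19
f 17 19 18
f 18 19 20
f 18 20 4
f 19 1 21
f 19 21 20
f 20 21 22
f 20 22 4
f 21 1 23
f 21 23 22
f 22 23 24
f 22 24 4
f 23 1 2
f 23 2 24
f 24 2 3
f 24 3 4
f 26 25 29
f 26 29 27
f 27 29 30
f 27 30 28
f 29 25 31
f 29 31 30
f 30 31 32
f 30 32 28
f 31 25 33
f 31 33 32
f 32 33 34
f 32 34 28
f 33 25 35
f 33 35 34
f 34 35 36
f 34 36 28
f 35 25 37
f 35 37 36
f 36 37 38
f 36 38 28
f 37 25 39
f 37 39 38
f 38 39 40
f 38 40 28
f 39 25 41
f 39 41 40
f 40 41 42
f 40 42 28
f 41 25 43
f 41 43 42
f 42 43 44
f 42 44 28
f 43 25 45
f 43 45 44
f 44 45 46
f 44 46 28
f 45 25 47
f 45 47 46
f 46 47 48
f 46 48 28
f 47 25 49
f 47 49 48
f 48 49 50
f 48 50 28
f 49 25 51
f 49 51 50
f 50 51 52
f 50 52 28
f 51 25 53
f 51 53 52
f 52 53 54
f 52 54 28
f 53 25 55
f 53 55 54
f 54 55 56
f 54 56 28
f 55 25 57
f 55 57 56
f 56 57 58
f 56 58 28
f 57 25 26
f 57 26 58
f 58 26 27
f 58 27 28
f 59 70 64
f 59 64 60
f 59 60 66
f 59 66 69
f 59 69 70
f 60 64 68
f 64 70 63
f 70 69 61
f 69 66 65
f 66 60 67
f 62 68 63
f 62 63 61
f 62 61 65
f 62 65 67
f 62 67 68
f 63 68 64
f 61 63 70
f 65 61 69
f 67 65 66
f 68 67 60
f 72 71 74
f 72 74 73
f 74 71 75
f 74 75 73
f 75 71 76
f 75 76 73
f 76 71 77
f 76 77 73
f 77 71 78
f 77 78 73
f 78 71 79
f 78 79 73
f 79 71 80
f 79 80 73
f 80 71 81
f 80 81 73
f 81 71 82
f 81 82 73
f 82 71 83
f 82 83 73
f 83 71 72
f 83 72 73
f 85 84 88
f 85 88 86
f 86 88 89
f 86 89 87
f 88 84 90
f 88 90 89
f 89 90 91
f 89 91 87
f 90 84 92
f 90 92 91
f 91 92 93
f 91 93 87
f 92 84 94
f 92 94 93
f 93 94 95
f 93 95 87
f 94 84 96
f 94 96 95
f 95 96 97
f 95 97 87
f 96 84 98
f 96 98 97
f 97 98 99
f 97 99 87
f 98 84 100
f 98 100 99
f 99 100 101
f 99 101 87
f 100 84 102
f 100 102 101
f 101 102 103
f 101 103 87
f 102 84 104
f 102 104 103
f 103 104 105
f 103 105 87
f 104 84 106
f 104 106 105
f 105 106 107
f 105 107 87
f 106 84 108
f 106 108 107
f 107 108 109
f 107 109 87
f 108 84 110
f 108 110 109
f 109 110 111
f 109 111 87
f 110 84 112
f 110 112 111
f 111 112 113
f 111 113 87
f 112 84 114
f 112 114 113
f 113 114 115
f 113 115 87
f 114 84 85
f 114 85 115
f 115 85 86
f 115 86 87



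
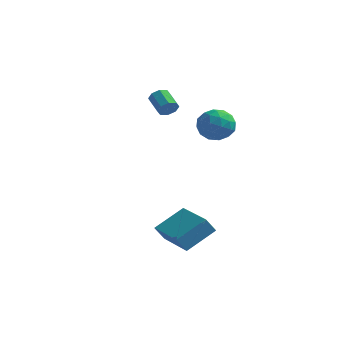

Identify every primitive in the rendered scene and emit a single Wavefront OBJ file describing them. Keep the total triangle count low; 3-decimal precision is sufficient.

v -3.368 3.103 2.054
v -3.202 2.882 2.494
v -3.987 3.356 3.027
v -4.152 3.577 2.586
v -3.033 3.236 2.429
v -3.817 3.71 2.961
v -3.06 3.512 2.143
v -3.844 3.986 2.676
v -3.267 3.548 1.805
v -4.051 4.023 2.338
v -3.533 3.324 1.613
v -4.318 3.798 2.146
v -3.703 2.97 1.679
v -4.487 3.444 2.211
v -3.676 2.694 1.964
v -4.46 3.168 2.497
v -3.469 2.657 2.302
v -4.253 3.132 2.835
v -0.796 -2.06 -2.881
v -0.121 -0.887 -1.99
v -0.549 -1.675 -3.574
v 0.126 -0.503 -2.683
v 0.914 -3.077 -2.837
v 1.589 -1.905 -1.946
v 1.161 -2.693 -3.53
v 1.836 -1.52 -2.639
v -0.844 3.522 0.86
v -0.268 3.641 1.574
v -1.452 2.339 1.546
v -0.876 2.458 2.26
v -1.549 3.073 2.102
v -1.173 3.804 1.677
v -0.547 2.176 1.443
v -0.171 2.907 1.018
v -0.084 2.809 1.934
v -0.703 3.363 2.342
v -1.017 2.617 0.778
v -1.636 3.171 1.186
v -0.503 3.686 1.156
v -1.217 2.294 1.964
v -1.613 2.656 1.87
v -1.274 2.726 2.29
v -1.035 3.781 1.217
v -0.696 3.851 1.637
v -1.449 3.517 1.947
v -1.024 2.129 1.483
v -0.685 2.199 1.903
v -0.446 3.254 0.83
v -0.107 3.324 1.25
v -0.271 2.463 1.173
v -0.056 3.266 1.788
v -0.413 2.571 2.192
v -0.22 2.405 1.711
v 0.001 2.835 1.462
v -0.42 3.592 2.028
v -0.777 2.896 2.431
v -1.173 3.258 2.338
v -0.952 3.688 2.088
v -0.312 3.103 2.239
v -0.943 3.084 0.689
v -1.3 2.388 1.092
v -0.768 2.292 1.032
v -0.547 2.722 0.782
v -1.307 3.409 0.928
v -1.664 2.714 1.332
v -1.721 3.145 1.658
v -1.5 3.575 1.409
v -1.408 2.877 0.881
f 2 1 5
f 2 5 3
f 3 5 6
f 3 6 4
f 5 1 7
f 5 7 6
f 6 7 8
f 6 8 4
f 7 1 9
f 7 9 8
f 8 9 10
f 8 10 4
f 9 1 11
f 9 11 10
f 10 11 12
f 10 12 4
f 11 1 13
f 11 13 12
f 12 13 14
f 12 14 4
f 13 1 15
f 13 15 14
f 14 15 16
f 14 16 4
f 15 1 17
f 15 17 16
f 16 17 18
f 16 18 4
f 17 1 2
f 17 2 18
f 18 2 3
f 18 3 4
f 20 22 19
f 23 20 19
f 19 22 21
f 21 23 19
f 20 26 22
f 24 20 23
f 24 26 20
f 22 26 21
f 25 23 21
f 21 26 25
f 25 24 23
f 26 24 25
f 27 64 43
f 64 38 67
f 43 67 32
f 64 67 43
f 27 43 39
f 43 32 44
f 39 44 28
f 43 44 39
f 27 39 48
f 39 28 49
f 48 49 34
f 39 49 48
f 27 48 60
f 48 34 63
f 60 63 37
f 48 63 60
f 27 60 64
f 60 37 68
f 64 68 38
f 60 68 64
f 28 44 55
f 44 32 58
f 55 58 36
f 44 58 55
f 32 67 45
f 67 38 66
f 45 66 31
f 67 66 45
f 38 68 65
f 68 37 61
f 65 61 29
f 68 61 65
f 37 63 62
f 63 34 50
f 62 50 33
f 63 50 62
f 34 49 54
f 49 28 51
f 54 51 35
f 49 51 54
f 30 56 42
f 56 36 57
f 42 57 31
f 56 57 42
f 30 42 40
f 42 31 41
f 40 41 29
f 42 41 40
f 30 40 47
f 40 29 46
f 47 46 33
f 40 46 47
f 30 47 52
f 47 33 53
f 52 53 35
f 47 53 52
f 30 52 56
f 52 35 59
f 56 59 36
f 52 59 56
f 31 57 45
f 57 36 58
f 45 58 32
f 57 58 45
f 29 41 65
f 41 31 66
f 65 66 38
f 41 66 65
f 33 46 62
f 46 29 61
f 62 61 37
f 46 61 62
f 35 53 54
f 53 33 50
f 54 50 34
f 53 50 54
f 36 59 55
f 59 35 51
f 55 51 28
f 59 51 55



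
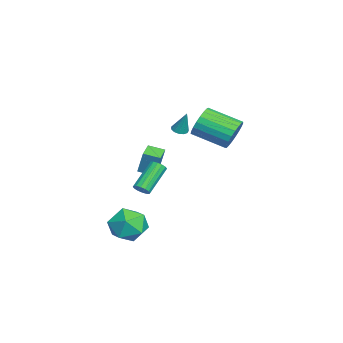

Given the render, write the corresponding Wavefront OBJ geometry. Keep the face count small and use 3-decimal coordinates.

v 4.412 -1.647 -0.315
v 4.792 -1.438 -0.066
v 3.569 -0.625 1.124
v 3.188 -0.833 0.875
v 4.729 -1.266 -0.248
v 3.506 -0.453 0.941
v 4.581 -1.196 -0.449
v 3.358 -0.383 0.741
v 4.388 -1.246 -0.613
v 3.164 -0.433 0.576
v 4.201 -1.404 -0.698
v 2.977 -0.591 0.492
v 4.07 -1.627 -0.679
v 2.847 -0.814 0.51
v 4.031 -1.855 -0.564
v 2.808 -1.042 0.626
v 4.094 -2.027 -0.381
v 2.871 -1.214 0.808
v 4.242 -2.097 -0.181
v 3.019 -1.284 1.009
v 4.436 -2.047 -0.016
v 3.212 -1.234 1.173
v 4.623 -1.889 0.068
v 3.399 -1.076 1.258
v 4.753 -1.666 0.05
v 3.53 -0.853 1.239
v 1.168 -1.765 0.083
v 1.457 -1.449 1.521
v 1.328 -0.857 -0.148
v 1.616 -0.541 1.29
v 2.164 -1.979 -0.07
v 2.452 -1.663 1.368
v 2.323 -1.071 -0.301
v 2.612 -0.755 1.137
v 1.694 3.075 2.473
v 2.14 3.29 3.33
v 1.572 1.459 4.084
v 1.126 1.245 3.227
v 1.76 3.434 3.393
v 1.192 1.603 4.147
v 1.368 3.516 3.298
v 0.8 1.685 4.051
v 1.033 3.522 3.059
v 0.465 1.691 3.813
v 0.812 3.451 2.719
v 0.243 1.62 3.473
v 0.743 3.314 2.337
v 0.175 1.483 3.091
v 0.839 3.137 1.978
v 0.271 1.306 2.732
v 1.083 2.949 1.705
v 0.515 1.118 2.459
v 1.432 2.783 1.564
v 0.864 0.952 2.318
v 1.827 2.667 1.581
v 1.259 0.836 2.335
v 2.199 2.622 1.752
v 1.631 0.791 2.506
v 2.483 2.655 2.048
v 1.915 0.825 2.802
v 2.631 2.762 2.417
v 2.063 0.931 3.171
v 2.617 2.922 2.796
v 2.049 1.091 3.55
v 2.444 3.109 3.119
v 1.875 1.278 3.873
v 2.008 -2.028 -3.198
v 2.69 -1.367 -3.98
v 3.33 -3.513 -3.3
v 4.012 -2.852 -4.082
v 3.918 -2.507 -2.905
v 3.101 -1.59 -2.842
v 2.919 -3.29 -4.438
v 2.102 -2.373 -4.375
v 3.253 -2.147 -4.746
v 3.87 -1.663 -3.799
v 2.15 -3.217 -3.481
v 2.767 -2.733 -2.534
v -2.428 0.091 0.975
v -2.012 0.31 0.804
v -2.072 0.489 2.345
v -2.214 0.507 0.799
v -2.483 0.572 0.85
v -2.735 0.484 0.941
v -2.889 0.271 1.042
v -2.897 0.001 1.123
v -2.755 -0.24 1.156
v -2.51 -0.377 1.132
v -2.238 -0.364 1.058
v -2.027 -0.208 0.958
v -1.943 0.044 0.863
f 2 1 5
f 2 5 3
f 3 5 6
f 3 6 4
f 5 1 7
f 5 7 6
f 6 7 8
f 6 8 4
f 7 1 9
f 7 9 8
f 8 9 10
f 8 10 4
f 9 1 11
f 9 11 10
f 10 11 12
f 10 12 4
f 11 1 13
f 11 13 12
f 12 13 14
f 12 14 4
f 13 1 15
f 13 15 14
f 14 15 16
f 14 16 4
f 15 1 17
f 15 17 16
f 16 17 18
f 16 18 4
f 17 1 19
f 17 19 18
f 18 19 20
f 18 20 4
f 19 1 21
f 19 21 20
f 20 21 22
f 20 22 4
f 21 1 23
f 21 23 22
f 22 23 24
f 22 24 4
f 23 1 25
f 23 25 24
f 24 25 26
f 24 26 4
f 25 1 2
f 25 2 26
f 26 2 3
f 26 3 4
f 28 30 27
f 31 28 27
f 27 30 29
f 29 31 27
f 28 34 30
f 32 28 31
f 32 34 28
f 30 34 29
f 33 31 29
f 29 34 33
f 33 32 31
f 34 32 33
f 36 35 39
f 36 39 37
f 37 39 40
f 37 40 38
f 39 35 41
f 39 41 40
f 40 41 42
f 40 42 38
f 41 35 43
f 41 43 42
f 42 43 44
f 42 44 38
f 43 35 45
f 43 45 44
f 44 45 46
f 44 46 38
f 45 35 47
f 45 47 46
f 46 47 48
f 46 48 38
f 47 35 49
f 47 49 48
f 48 49 50
f 48 50 38
f 49 35 51
f 49 51 50
f 50 51 52
f 50 52 38
f 51 35 53
f 51 53 52
f 52 53 54
f 52 54 38
f 53 35 55
f 53 55 54
f 54 55 56
f 54 56 38
f 55 35 57
f 55 57 56
f 56 57 58
f 56 58 38
f 57 35 59
f 57 59 58
f 58 59 60
f 58 60 38
f 59 35 61
f 59 61 60
f 60 61 62
f 60 62 38
f 61 35 63
f 61 63 62
f 62 63 64
f 62 64 38
f 63 35 65
f 63 65 64
f 64 65 66
f 64 66 38
f 65 35 36
f 65 36 66
f 66 36 37
f 66 37 38
f 67 78 72
f 67 72 68
f 67 68 74
f 67 74 77
f 67 77 78
f 68 72 76
f 72 78 71
f 78 77 69
f 77 74 73
f 74 68 75
f 70 76 71
f 70 71 69
f 70 69 73
f 70 73 75
f 70 75 76
f 71 76 72
f 69 71 78
f 73 69 77
f 75 73 74
f 76 75 68
f 80 79 82
f 80 82 81
f 82 79 83
f 82 83 81
f 83 79 84
f 83 84 81
f 84 79 85
f 84 85 81
f 85 79 86
f 85 86 81
f 86 79 87
f 86 87 81
f 87 79 88
f 87 88 81
f 88 79 89
f 88 89 81
f 89 79 90
f 89 90 81
f 90 79 91
f 90 91 81
f 91 79 80
f 91 80 81



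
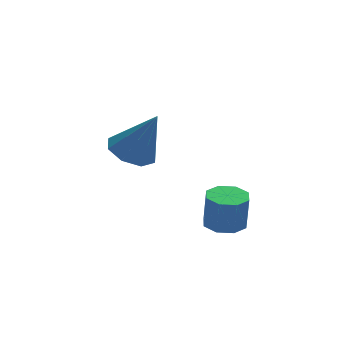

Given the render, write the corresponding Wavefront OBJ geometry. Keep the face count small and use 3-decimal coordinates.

v -3.252 1.107 1.151
v -2.656 0.708 0.795
v -2.568 0.753 2.689
v -2.527 1.302 0.874
v -2.823 1.781 1.115
v -3.369 1.865 1.377
v -3.847 1.505 1.507
v -3.976 0.911 1.428
v -3.681 0.432 1.187
v -3.134 0.348 0.924
v -1.334 -2.197 -0.079
v -0.825 -2.567 -0.112
v -0.757 -2.572 1.006
v -1.266 -2.203 1.039
v -0.713 -2.098 -0.116
v -0.645 -2.103 1.002
v -0.965 -1.687 -0.099
v -0.897 -1.692 1.019
v -1.433 -1.575 -0.07
v -1.365 -1.58 1.048
v -1.843 -1.828 -0.046
v -1.775 -1.833 1.072
v -1.955 -2.297 -0.042
v -1.887 -2.302 1.076
v -1.703 -2.708 -0.059
v -1.635 -2.713 1.059
v -1.235 -2.82 -0.088
v -1.167 -2.825 1.03
f 2 1 4
f 2 4 3
f 4 1 5
f 4 5 3
f 5 1 6
f 5 6 3
f 6 1 7
f 6 7 3
f 7 1 8
f 7 8 3
f 8 1 9
f 8 9 3
f 9 1 10
f 9 10 3
f 10 1 2
f 10 2 3
f 12 11 15
f 12 15 13
f 13 15 16
f 13 16 14
f 15 11 17
f 15 17 16
f 16 17 18
f 16 18 14
f 17 11 19
f 17 19 18
f 18 19 20
f 18 20 14
f 19 11 21
f 19 21 20
f 20 21 22
f 20 22 14
f 21 11 23
f 21 23 22
f 22 23 24
f 22 24 14
f 23 11 25
f 23 25 24
f 24 25 26
f 24 26 14
f 25 11 27
f 25 27 26
f 26 27 28
f 26 28 14
f 27 11 12
f 27 12 28
f 28 12 13
f 28 13 14



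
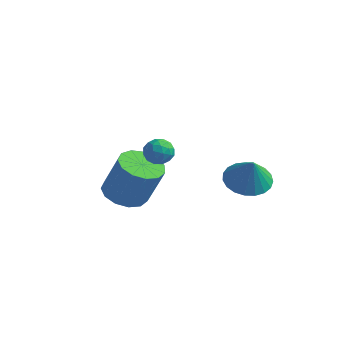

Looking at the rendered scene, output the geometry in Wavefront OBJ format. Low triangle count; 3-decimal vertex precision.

v -2.508 -1.524 -4.21
v -1.993 -0.709 -4.475
v -1.217 -0.601 -2.635
v -1.732 -1.416 -2.37
v -2.488 -0.526 -4.277
v -1.712 -0.419 -2.437
v -2.989 -0.66 -4.058
v -2.213 -0.553 -2.217
v -3.338 -1.069 -3.887
v -2.562 -0.961 -2.047
v -3.423 -1.621 -3.819
v -2.647 -1.514 -1.978
v -3.218 -2.143 -3.875
v -2.442 -2.036 -2.035
v -2.787 -2.468 -4.037
v -2.011 -2.361 -2.197
v -2.268 -2.493 -4.255
v -1.492 -2.386 -2.415
v -1.825 -2.211 -4.458
v -1.049 -2.103 -2.618
v -1.599 -1.71 -4.583
v -0.823 -1.603 -2.742
v -1.661 -1.15 -4.589
v -0.885 -1.043 -2.749
v 0.081 -2.688 -0.082
v 0.403 -2.911 -0.59
v 0.277 -3.569 0.43
v 0.599 -3.792 -0.078
v 0.838 -3.306 0.265
v 0.717 -2.761 -0.051
v -0.037 -3.719 -0.109
v -0.158 -3.174 -0.425
v 0.33 -3.548 -0.606
v 0.871 -3.293 -0.375
v -0.191 -3.187 0.215
v 0.35 -2.932 0.446
v 0.225 -2.722 -0.381
v 0.455 -3.758 0.221
v 0.596 -3.472 0.423
v 0.785 -3.603 0.124
v 0.409 -2.634 -0.065
v 0.599 -2.765 -0.363
v 0.855 -2.997 0.14
v 0.081 -3.715 0.203
v 0.271 -3.846 -0.095
v -0.105 -2.877 -0.284
v 0.084 -3.008 -0.583
v -0.175 -3.483 -0.3
v 0.371 -3.228 -0.689
v 0.487 -3.746 -0.388
v 0.113 -3.703 -0.406
v 0.041 -3.383 -0.592
v 0.689 -3.078 -0.553
v 0.805 -3.596 -0.252
v 0.945 -3.31 -0.05
v 0.874 -2.99 -0.236
v 0.647 -3.452 -0.563
v -0.125 -2.884 0.092
v -0.009 -3.402 0.393
v -0.194 -3.49 0.076
v -0.265 -3.17 -0.11
v 0.193 -2.734 0.228
v 0.309 -3.252 0.529
v 0.639 -3.097 0.432
v 0.567 -2.777 0.246
v 0.033 -3.028 0.403
v 2.144 0.228 -2.713
v 2.845 -0.352 -3.127
v 2.596 -0.128 -1.447
v 3.042 0.013 -3.095
v 3.084 0.415 -2.996
v 2.964 0.784 -2.849
v 2.701 1.058 -2.678
v 2.342 1.188 -2.513
v 1.949 1.152 -2.383
v 1.59 0.956 -2.309
v 1.326 0.635 -2.306
v 1.204 0.243 -2.372
v 1.244 -0.152 -2.498
v 1.44 -0.48 -2.66
v 1.757 -0.687 -2.832
v 2.142 -0.735 -2.983
v 2.527 -0.616 -3.087
f 2 1 5
f 2 5 3
f 3 5 6
f 3 6 4
f 5 1 7
f 5 7 6
f 6 7 8
f 6 8 4
f 7 1 9
f 7 9 8
f 8 9 10
f 8 10 4
f 9 1 11
f 9 11 10
f 10 11 12
f 10 12 4
f 11 1 13
f 11 13 12
f 12 13 14
f 12 14 4
f 13 1 15
f 13 15 14
f 14 15 16
f 14 16 4
f 15 1 17
f 15 17 16
f 16 17 18
f 16 18 4
f 17 1 19
f 17 19 18
f 18 19 20
f 18 20 4
f 19 1 21
f 19 21 20
f 20 21 22
f 20 22 4
f 21 1 23
f 21 23 22
f 22 23 24
f 22 24 4
f 23 1 2
f 23 2 24
f 24 2 3
f 24 3 4
f 25 62 41
f 62 36 65
f 41 65 30
f 62 65 41
f 25 41 37
f 41 30 42
f 37 42 26
f 41 42 37
f 25 37 46
f 37 26 47
f 46 47 32
f 37 47 46
f 25 46 58
f 46 32 61
f 58 61 35
f 46 61 58
f 25 58 62
f 58 35 66
f 62 66 36
f 58 66 62
f 26 42 53
f 42 30 56
f 53 56 34
f 42 56 53
f 30 65 43
f 65 36 64
f 43 64 29
f 65 64 43
f 36 66 63
f 66 35 59
f 63 59 27
f 66 59 63
f 35 61 60
f 61 32 48
f 60 48 31
f 61 48 60
f 32 47 52
f 47 26 49
f 52 49 33
f 47 49 52
f 28 54 40
f 54 34 55
f 40 55 29
f 54 55 40
f 28 40 38
f 40 29 39
f 38 39 27
f 40 39 38
f 28 38 45
f 38 27 44
f 45 44 31
f 38 44 45
f 28 45 50
f 45 31 51
f 50 51 33
f 45 51 50
f 28 50 54
f 50 33 57
f 54 57 34
f 50 57 54
f 29 55 43
f 55 34 56
f 43 56 30
f 55 56 43
f 27 39 63
f 39 29 64
f 63 64 36
f 39 64 63
f 31 44 60
f 44 27 59
f 60 59 35
f 44 59 60
f 33 51 52
f 51 31 48
f 52 48 32
f 51 48 52
f 34 57 53
f 57 33 49
f 53 49 26
f 57 49 53
f 68 67 70
f 68 70 69
f 70 67 71
f 70 71 69
f 71 67 72
f 71 72 69
f 72 67 73
f 72 73 69
f 73 67 74
f 73 74 69
f 74 67 75
f 74 75 69
f 75 67 76
f 75 76 69
f 76 67 77
f 76 77 69
f 77 67 78
f 77 78 69
f 78 67 79
f 78 79 69
f 79 67 80
f 79 80 69
f 80 67 81
f 80 81 69
f 81 67 82
f 81 82 69
f 82 67 83
f 82 83 69
f 83 67 68
f 83 68 69



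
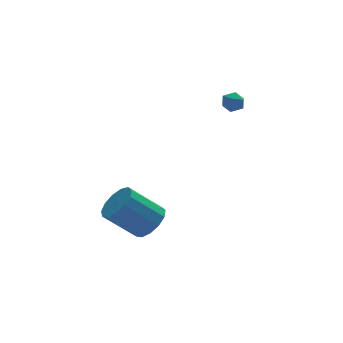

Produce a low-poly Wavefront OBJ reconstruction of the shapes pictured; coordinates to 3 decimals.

v -0.711 -1.009 -4.232
v -0.014 -1.14 -3.471
v -1.533 -0.822 -2.027
v -2.229 -0.691 -2.788
v -0.015 -0.568 -3.598
v -1.533 -0.25 -2.153
v -0.236 -0.136 -3.926
v -1.755 0.182 -2.481
v -0.608 0.019 -4.351
v -2.127 0.337 -2.907
v -1.013 -0.152 -4.739
v -2.532 0.166 -3.294
v -1.322 -0.596 -4.966
v -2.84 -0.278 -3.521
v -1.436 -1.171 -4.96
v -2.955 -0.852 -3.515
v -1.321 -1.694 -4.723
v -2.839 -1.376 -3.278
v -1.011 -2 -4.33
v -2.53 -1.682 -2.885
v -0.606 -1.991 -3.906
v -2.125 -1.673 -2.462
v -0.235 -1.671 -3.586
v -1.753 -1.353 -2.142
v 4.09 0.852 1.776
v 4.404 0.681 2.295
v 3.256 0.379 2.125
v 3.57 0.208 2.644
v 3.425 0.815 2.549
v 3.941 1.107 2.333
v 3.719 -0.047 2.087
v 4.235 0.245 1.871
v 4.175 0.125 2.488
v 3.993 0.658 2.773
v 3.667 0.402 1.647
v 3.485 0.935 1.932
f 2 1 5
f 2 5 3
f 3 5 6
f 3 6 4
f 5 1 7
f 5 7 6
f 6 7 8
f 6 8 4
f 7 1 9
f 7 9 8
f 8 9 10
f 8 10 4
f 9 1 11
f 9 11 10
f 10 11 12
f 10 12 4
f 11 1 13
f 11 13 12
f 12 13 14
f 12 14 4
f 13 1 15
f 13 15 14
f 14 15 16
f 14 16 4
f 15 1 17
f 15 17 16
f 16 17 18
f 16 18 4
f 17 1 19
f 17 19 18
f 18 19 20
f 18 20 4
f 19 1 21
f 19 21 20
f 20 21 22
f 20 22 4
f 21 1 23
f 21 23 22
f 22 23 24
f 22 24 4
f 23 1 2
f 23 2 24
f 24 2 3
f 24 3 4
f 25 36 30
f 25 30 26
f 25 26 32
f 25 32 35
f 25 35 36
f 26 30 34
f 30 36 29
f 36 35 27
f 35 32 31
f 32 26 33
f 28 34 29
f 28 29 27
f 28 27 31
f 28 31 33
f 28 33 34
f 29 34 30
f 27 29 36
f 31 27 35
f 33 31 32
f 34 33 26



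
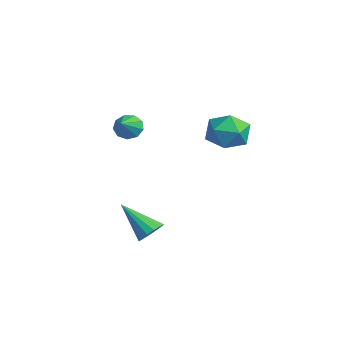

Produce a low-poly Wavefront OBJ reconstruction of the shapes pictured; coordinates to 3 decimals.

v -1.563 -1.022 0.242
v -1.101 -0.773 -0.191
v -0.497 -1.718 0.978
v -1.158 -0.481 0.167
v -1.403 -0.442 0.56
v -1.724 -0.675 0.804
v -1.969 -1.07 0.786
v -2.024 -1.442 0.513
v -1.863 -1.618 0.113
v -1.562 -1.515 -0.226
v -1.261 -1.181 -0.346
v 2.984 2.56 0.546
v 3.367 2.087 1.415
v 1.453 1.833 0.825
v 1.836 1.36 1.694
v 1.701 2.413 1.679
v 2.647 2.862 1.506
v 2.173 1.058 0.734
v 3.119 1.507 0.561
v 2.866 1.158 1.532
v 2.574 1.996 2.116
v 2.246 1.924 0.124
v 1.954 2.762 0.708
v 2.05 -1.262 -4.415
v 2.446 -1.02 -3.89
v 0.91 -2.198 -3.125
v 2.188 -0.77 -3.936
v 1.893 -0.651 -4.11
v 1.641 -0.696 -4.366
v 1.498 -0.892 -4.635
v 1.503 -1.188 -4.845
v 1.655 -1.503 -4.94
v 1.913 -1.753 -4.894
v 2.208 -1.872 -4.719
v 2.46 -1.827 -4.463
v 2.603 -1.631 -4.194
v 2.597 -1.335 -3.984
f 2 1 4
f 2 4 3
f 4 1 5
f 4 5 3
f 5 1 6
f 5 6 3
f 6 1 7
f 6 7 3
f 7 1 8
f 7 8 3
f 8 1 9
f 8 9 3
f 9 1 10
f 9 10 3
f 10 1 11
f 10 11 3
f 11 1 2
f 11 2 3
f 12 23 17
f 12 17 13
f 12 13 19
f 12 19 22
f 12 22 23
f 13 17 21
f 17 23 16
f 23 22 14
f 22 19 18
f 19 13 20
f 15 21 16
f 15 16 14
f 15 14 18
f 15 18 20
f 15 20 21
f 16 21 17
f 14 16 23
f 18 14 22
f 20 18 19
f 21 20 13
f 25 24 27
f 25 27 26
f 27 24 28
f 27 28 26
f 28 24 29
f 28 29 26
f 29 24 30
f 29 30 26
f 30 24 31
f 30 31 26
f 31 24 32
f 31 32 26
f 32 24 33
f 32 33 26
f 33 24 34
f 33 34 26
f 34 24 35
f 34 35 26
f 35 24 36
f 35 36 26
f 36 24 37
f 36 37 26
f 37 24 25
f 37 25 26



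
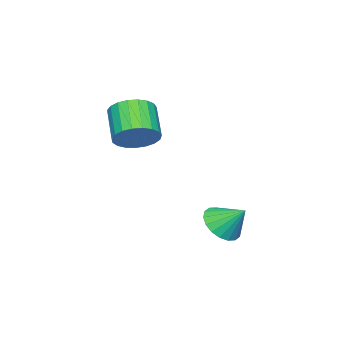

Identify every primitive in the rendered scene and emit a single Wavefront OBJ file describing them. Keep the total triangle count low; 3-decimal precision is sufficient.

v 1.506 -2.245 0.706
v 1.933 -1.649 1.525
v 0.861 -2.599 2.774
v 0.434 -3.195 1.954
v 1.57 -1.398 1.405
v 0.498 -2.348 2.654
v 1.196 -1.294 1.163
v 0.124 -2.244 2.412
v 0.875 -1.354 0.842
v -0.196 -2.304 2.091
v 0.664 -1.568 0.498
v -0.408 -2.518 1.747
v 0.598 -1.9 0.189
v -0.474 -2.849 1.438
v 0.689 -2.291 -0.03
v -0.383 -3.24 1.219
v 0.921 -2.674 -0.122
v -0.15 -3.623 1.127
v 1.255 -2.983 -0.071
v 0.183 -3.932 1.178
v 1.631 -3.164 0.114
v 0.56 -4.114 1.363
v 1.986 -3.187 0.402
v 0.915 -4.137 1.651
v 2.258 -3.047 0.742
v 1.187 -3.996 1.991
v 2.4 -2.768 1.076
v 1.329 -3.717 2.324
v 2.387 -2.398 1.345
v 1.316 -3.348 2.594
v 2.222 -2.003 1.504
v 1.151 -2.953 2.753
v 1.136 1.885 -3.736
v 2.14 1.662 -3.481
v 1.124 3.015 -2.704
v 2.188 1.979 -3.827
v 2.027 2.277 -4.155
v 1.689 2.498 -4.401
v 1.242 2.597 -4.514
v 0.774 2.555 -4.473
v 0.378 2.38 -4.287
v 0.131 2.108 -3.991
v 0.084 1.791 -3.644
v 0.245 1.493 -3.316
v 0.582 1.272 -3.071
v 1.029 1.173 -2.957
v 1.498 1.215 -2.998
v 1.894 1.39 -3.185
f 2 1 5
f 2 5 3
f 3 5 6
f 3 6 4
f 5 1 7
f 5 7 6
f 6 7 8
f 6 8 4
f 7 1 9
f 7 9 8
f 8 9 10
f 8 10 4
f 9 1 11
f 9 11 10
f 10 11 12
f 10 12 4
f 11 1 13
f 11 13 12
f 12 13 14
f 12 14 4
f 13 1 15
f 13 15 14
f 14 15 16
f 14 16 4
f 15 1 17
f 15 17 16
f 16 17 18
f 16 18 4
f 17 1 19
f 17 19 18
f 18 19 20
f 18 20 4
f 19 1 21
f 19 21 20
f 20 21 22
f 20 22 4
f 21 1 23
f 21 23 22
f 22 23 24
f 22 24 4
f 23 1 25
f 23 25 24
f 24 25 26
f 24 26 4
f 25 1 27
f 25 27 26
f 26 27 28
f 26 28 4
f 27 1 29
f 27 29 28
f 28 29 30
f 28 30 4
f 29 1 31
f 29 31 30
f 30 31 32
f 30 32 4
f 31 1 2
f 31 2 32
f 32 2 3
f 32 3 4
f 34 33 36
f 34 36 35
f 36 33 37
f 36 37 35
f 37 33 38
f 37 38 35
f 38 33 39
f 38 39 35
f 39 33 40
f 39 40 35
f 40 33 41
f 40 41 35
f 41 33 42
f 41 42 35
f 42 33 43
f 42 43 35
f 43 33 44
f 43 44 35
f 44 33 45
f 44 45 35
f 45 33 46
f 45 46 35
f 46 33 47
f 46 47 35
f 47 33 48
f 47 48 35
f 48 33 34
f 48 34 35



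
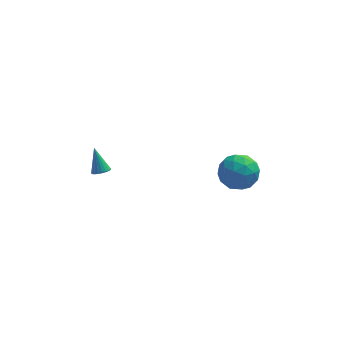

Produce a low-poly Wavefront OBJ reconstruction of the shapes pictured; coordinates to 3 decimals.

v 2.627 0.274 -3.141
v 3.388 1.055 -3.416
v 3.932 -0.715 -2.344
v 4.693 0.066 -2.619
v 3.907 0.293 -1.846
v 3.101 0.904 -2.338
v 4.219 -0.564 -3.422
v 3.413 0.047 -3.914
v 4.372 0.538 -3.589
v 4.179 1.067 -2.616
v 3.141 -0.727 -3.144
v 2.948 -0.198 -2.171
v 2.893 0.751 -3.348
v 4.427 -0.411 -2.412
v 3.965 -0.278 -1.958
v 4.412 0.181 -2.119
v 2.725 0.663 -2.715
v 3.172 1.122 -2.877
v 3.477 0.674 -1.954
v 4.148 -0.782 -2.883
v 4.595 -0.323 -3.045
v 2.908 0.159 -3.641
v 3.355 0.618 -3.802
v 3.843 -0.334 -3.806
v 3.919 0.907 -3.612
v 4.685 0.325 -3.144
v 4.407 -0.046 -3.615
v 3.933 0.314 -3.905
v 3.805 1.218 -3.04
v 4.572 0.637 -2.571
v 4.111 0.77 -2.117
v 3.637 1.129 -2.406
v 4.384 0.914 -3.142
v 2.748 -0.297 -3.189
v 3.515 -0.878 -2.72
v 3.683 -0.789 -3.354
v 3.209 -0.43 -3.643
v 2.635 0.015 -2.616
v 3.401 -0.567 -2.148
v 3.387 0.026 -1.855
v 2.913 0.386 -2.145
v 2.936 -0.574 -2.618
v -3.086 -0.858 -1.851
v -2.71 -0.537 -1.922
v -3.434 -0.182 -0.629
v -2.867 -0.441 -2.019
v -3.062 -0.418 -2.088
v -3.261 -0.471 -2.115
v -3.43 -0.591 -2.097
v -3.539 -0.757 -2.036
v -3.57 -0.941 -1.944
v -3.518 -1.11 -1.835
v -3.39 -1.236 -1.729
v -3.21 -1.296 -1.645
v -3.009 -1.281 -1.596
v -2.821 -1.193 -1.591
v -2.678 -1.046 -1.631
v -2.607 -0.868 -1.71
v -2.618 -0.688 -1.812
f 1 38 17
f 38 12 41
f 17 41 6
f 38 41 17
f 1 17 13
f 17 6 18
f 13 18 2
f 17 18 13
f 1 13 22
f 13 2 23
f 22 23 8
f 13 23 22
f 1 22 34
f 22 8 37
f 34 37 11
f 22 37 34
f 1 34 38
f 34 11 42
f 38 42 12
f 34 42 38
f 2 18 29
f 18 6 32
f 29 32 10
f 18 32 29
f 6 41 19
f 41 12 40
f 19 40 5
f 41 40 19
f 12 42 39
f 42 11 35
f 39 35 3
f 42 35 39
f 11 37 36
f 37 8 24
f 36 24 7
f 37 24 36
f 8 23 28
f 23 2 25
f 28 25 9
f 23 25 28
f 4 30 16
f 30 10 31
f 16 31 5
f 30 31 16
f 4 16 14
f 16 5 15
f 14 15 3
f 16 15 14
f 4 14 21
f 14 3 20
f 21 20 7
f 14 20 21
f 4 21 26
f 21 7 27
f 26 27 9
f 21 27 26
f 4 26 30
f 26 9 33
f 30 33 10
f 26 33 30
f 5 31 19
f 31 10 32
f 19 32 6
f 31 32 19
f 3 15 39
f 15 5 40
f 39 40 12
f 15 40 39
f 7 20 36
f 20 3 35
f 36 35 11
f 20 35 36
f 9 27 28
f 27 7 24
f 28 24 8
f 27 24 28
f 10 33 29
f 33 9 25
f 29 25 2
f 33 25 29
f 44 43 46
f 44 46 45
f 46 43 47
f 46 47 45
f 47 43 48
f 47 48 45
f 48 43 49
f 48 49 45
f 49 43 50
f 49 50 45
f 50 43 51
f 50 51 45
f 51 43 52
f 51 52 45
f 52 43 53
f 52 53 45
f 53 43 54
f 53 54 45
f 54 43 55
f 54 55 45
f 55 43 56
f 55 56 45
f 56 43 57
f 56 57 45
f 57 43 58
f 57 58 45
f 58 43 59
f 58 59 45
f 59 43 44
f 59 44 45

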